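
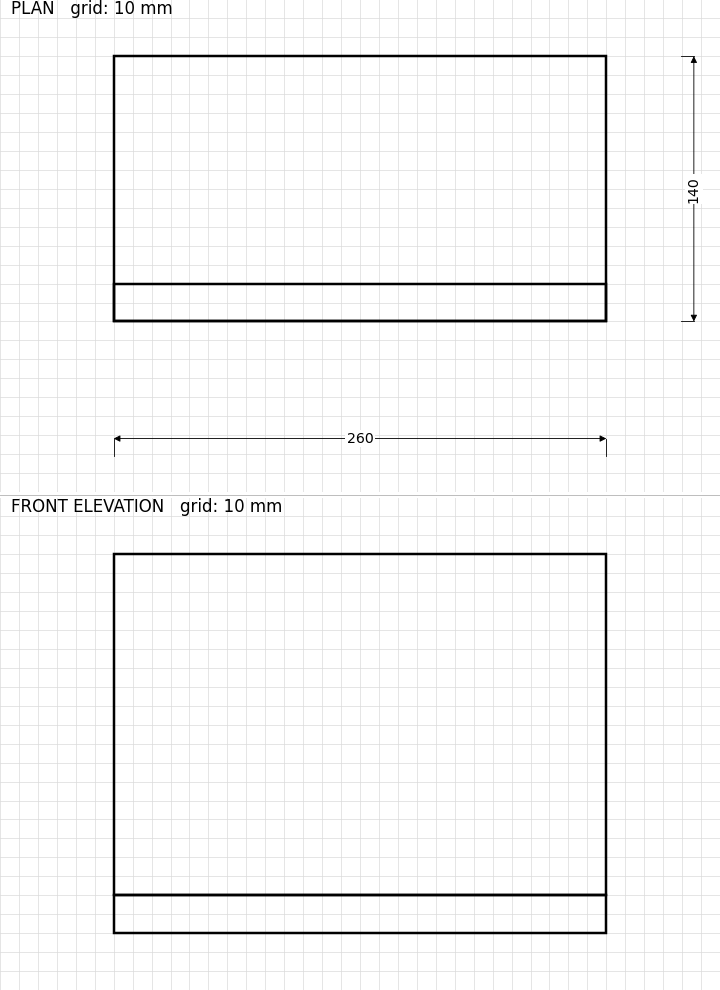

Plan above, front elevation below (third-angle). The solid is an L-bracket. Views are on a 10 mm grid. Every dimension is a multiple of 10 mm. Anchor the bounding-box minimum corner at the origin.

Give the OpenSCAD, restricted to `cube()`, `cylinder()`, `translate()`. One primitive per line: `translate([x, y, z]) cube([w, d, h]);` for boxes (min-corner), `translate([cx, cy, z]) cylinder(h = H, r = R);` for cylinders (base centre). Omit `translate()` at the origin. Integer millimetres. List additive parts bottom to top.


cube([260, 140, 20]);
translate([0, 0, 20]) cube([260, 20, 180]);


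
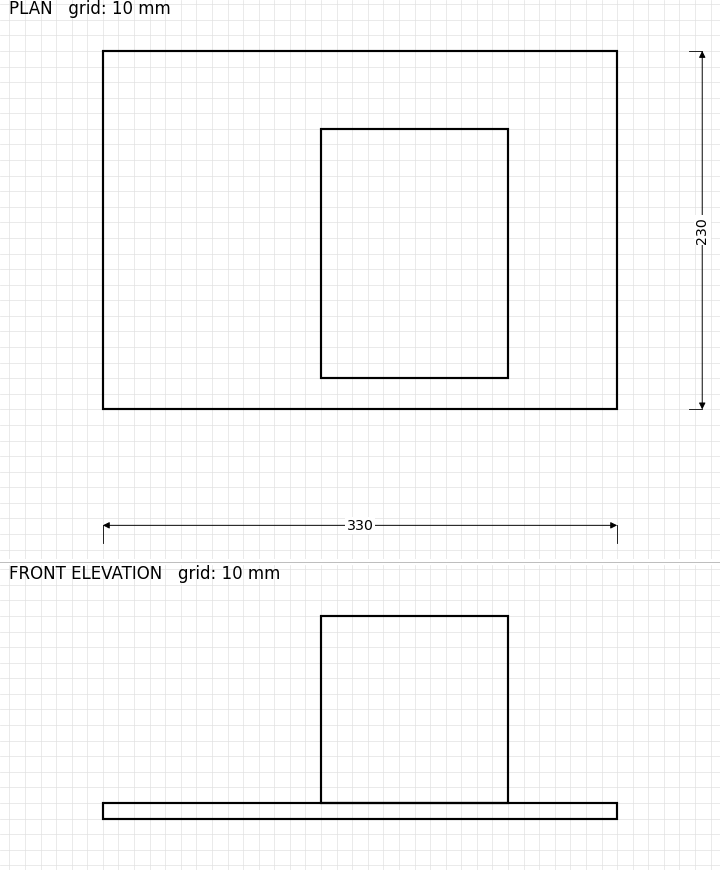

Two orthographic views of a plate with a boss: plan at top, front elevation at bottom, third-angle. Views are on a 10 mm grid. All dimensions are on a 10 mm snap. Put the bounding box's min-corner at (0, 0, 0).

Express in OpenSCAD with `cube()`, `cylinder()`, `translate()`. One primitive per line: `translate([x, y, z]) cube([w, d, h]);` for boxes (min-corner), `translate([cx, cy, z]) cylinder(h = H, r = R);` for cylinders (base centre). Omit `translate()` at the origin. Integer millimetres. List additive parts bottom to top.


cube([330, 230, 10]);
translate([140, 20, 10]) cube([120, 160, 120]);


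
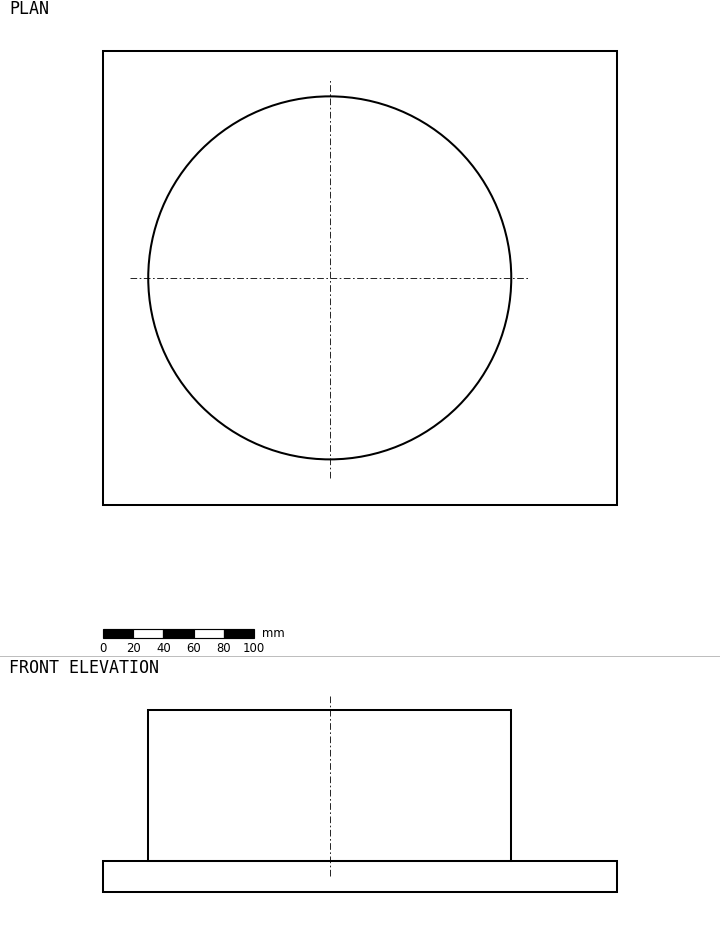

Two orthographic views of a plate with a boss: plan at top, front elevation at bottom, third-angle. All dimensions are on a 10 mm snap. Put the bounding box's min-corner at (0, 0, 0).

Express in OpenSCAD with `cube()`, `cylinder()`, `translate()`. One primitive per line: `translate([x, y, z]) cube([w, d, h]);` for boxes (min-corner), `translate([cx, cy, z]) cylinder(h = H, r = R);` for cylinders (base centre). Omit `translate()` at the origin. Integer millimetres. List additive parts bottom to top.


cube([340, 300, 20]);
translate([150, 150, 20]) cylinder(h = 100, r = 120);


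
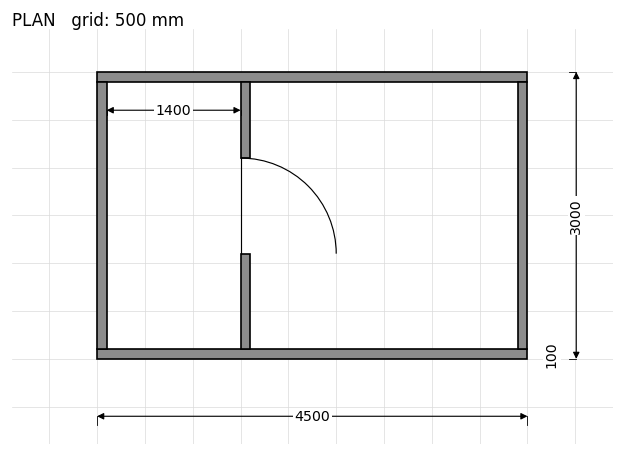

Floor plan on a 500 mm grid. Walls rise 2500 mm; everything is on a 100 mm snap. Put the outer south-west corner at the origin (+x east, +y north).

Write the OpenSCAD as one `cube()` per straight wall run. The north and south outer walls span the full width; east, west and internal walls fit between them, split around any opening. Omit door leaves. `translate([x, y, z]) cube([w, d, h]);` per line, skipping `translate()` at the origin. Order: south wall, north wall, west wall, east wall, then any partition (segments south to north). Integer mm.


cube([4500, 100, 2500]);
translate([0, 2900, 0]) cube([4500, 100, 2500]);
translate([0, 100, 0]) cube([100, 2800, 2500]);
translate([4400, 100, 0]) cube([100, 2800, 2500]);
translate([1500, 100, 0]) cube([100, 1000, 2500]);
translate([1500, 2100, 0]) cube([100, 800, 2500]);


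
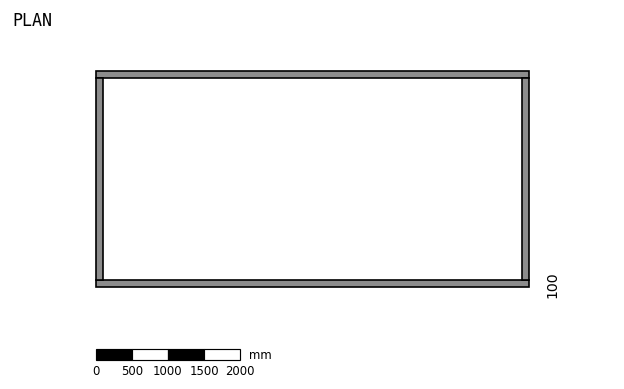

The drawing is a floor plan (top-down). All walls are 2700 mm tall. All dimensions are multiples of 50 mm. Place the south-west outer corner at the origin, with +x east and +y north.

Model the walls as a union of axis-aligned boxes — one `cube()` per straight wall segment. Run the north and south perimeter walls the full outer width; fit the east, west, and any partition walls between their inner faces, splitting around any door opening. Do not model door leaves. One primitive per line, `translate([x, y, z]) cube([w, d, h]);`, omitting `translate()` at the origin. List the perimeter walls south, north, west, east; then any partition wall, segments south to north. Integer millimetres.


cube([6000, 100, 2700]);
translate([0, 2900, 0]) cube([6000, 100, 2700]);
translate([0, 100, 0]) cube([100, 2800, 2700]);
translate([5900, 100, 0]) cube([100, 2800, 2700]);


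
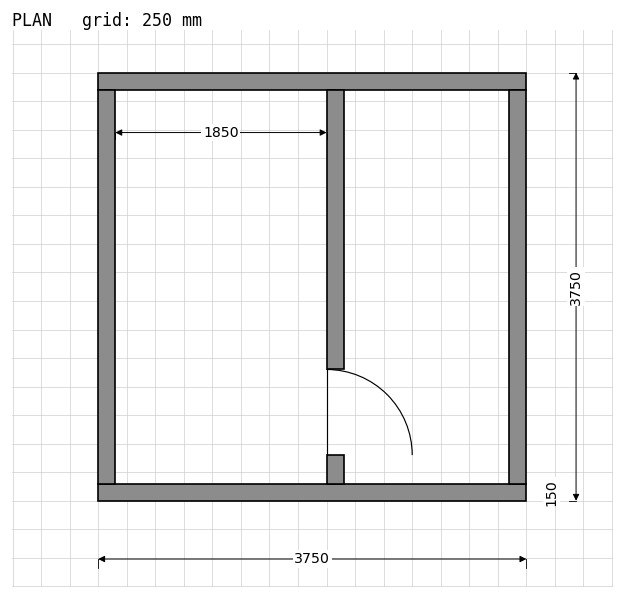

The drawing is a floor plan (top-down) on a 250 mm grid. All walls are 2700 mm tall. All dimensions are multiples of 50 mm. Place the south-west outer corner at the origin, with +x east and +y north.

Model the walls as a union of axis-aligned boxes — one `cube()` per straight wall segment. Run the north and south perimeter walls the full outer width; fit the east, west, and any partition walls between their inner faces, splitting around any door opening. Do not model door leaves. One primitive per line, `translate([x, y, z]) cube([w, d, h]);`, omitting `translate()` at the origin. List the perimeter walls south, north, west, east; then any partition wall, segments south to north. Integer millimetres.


cube([3750, 150, 2700]);
translate([0, 3600, 0]) cube([3750, 150, 2700]);
translate([0, 150, 0]) cube([150, 3450, 2700]);
translate([3600, 150, 0]) cube([150, 3450, 2700]);
translate([2000, 150, 0]) cube([150, 250, 2700]);
translate([2000, 1150, 0]) cube([150, 2450, 2700]);


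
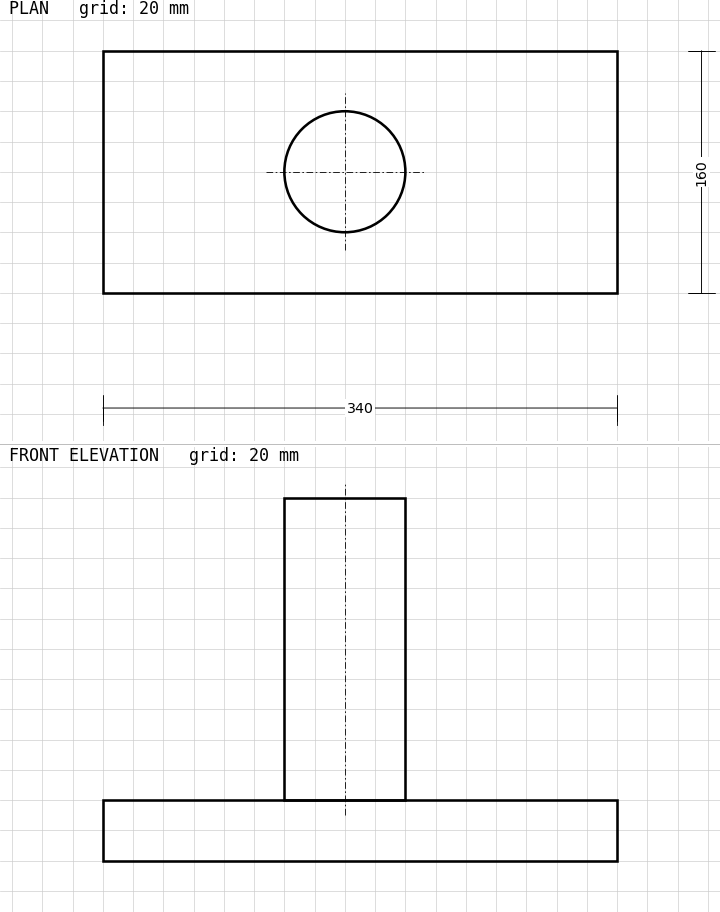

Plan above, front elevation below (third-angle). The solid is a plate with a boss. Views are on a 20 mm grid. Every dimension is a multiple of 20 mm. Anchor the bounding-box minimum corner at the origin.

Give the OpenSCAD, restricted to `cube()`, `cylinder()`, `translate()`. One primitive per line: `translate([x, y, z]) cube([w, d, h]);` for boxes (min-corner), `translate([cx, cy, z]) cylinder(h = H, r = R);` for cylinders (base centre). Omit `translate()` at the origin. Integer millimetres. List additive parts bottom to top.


cube([340, 160, 40]);
translate([160, 80, 40]) cylinder(h = 200, r = 40);


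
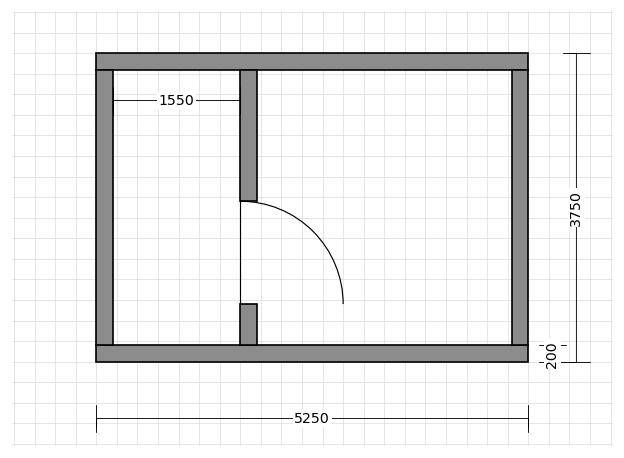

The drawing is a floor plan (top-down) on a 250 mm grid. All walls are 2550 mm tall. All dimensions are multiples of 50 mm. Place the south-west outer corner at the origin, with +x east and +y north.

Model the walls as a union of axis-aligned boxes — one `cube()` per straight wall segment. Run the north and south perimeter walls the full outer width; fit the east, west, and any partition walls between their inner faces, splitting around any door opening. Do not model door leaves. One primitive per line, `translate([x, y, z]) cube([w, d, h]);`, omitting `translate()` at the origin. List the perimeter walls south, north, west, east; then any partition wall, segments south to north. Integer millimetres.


cube([5250, 200, 2550]);
translate([0, 3550, 0]) cube([5250, 200, 2550]);
translate([0, 200, 0]) cube([200, 3350, 2550]);
translate([5050, 200, 0]) cube([200, 3350, 2550]);
translate([1750, 200, 0]) cube([200, 500, 2550]);
translate([1750, 1950, 0]) cube([200, 1600, 2550]);


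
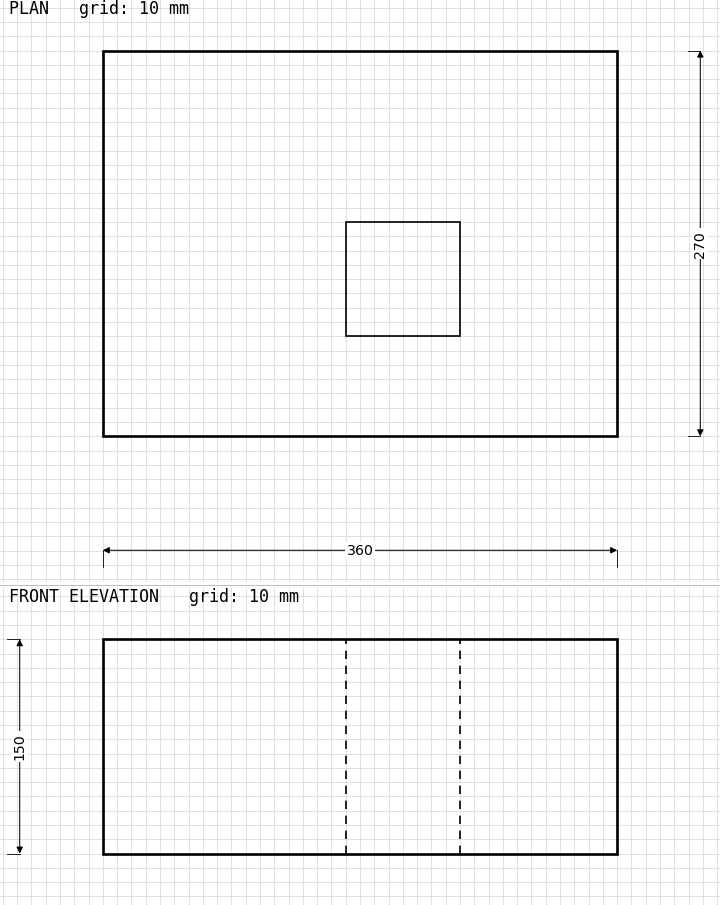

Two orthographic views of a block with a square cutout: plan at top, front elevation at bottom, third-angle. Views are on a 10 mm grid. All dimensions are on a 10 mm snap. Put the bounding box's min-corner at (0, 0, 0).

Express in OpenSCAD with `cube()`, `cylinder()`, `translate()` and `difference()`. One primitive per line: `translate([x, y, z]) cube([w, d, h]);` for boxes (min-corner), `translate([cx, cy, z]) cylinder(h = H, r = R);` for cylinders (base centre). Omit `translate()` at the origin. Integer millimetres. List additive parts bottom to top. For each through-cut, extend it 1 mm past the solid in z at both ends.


difference() {
  cube([360, 270, 150]);
  translate([170, 70, -1]) cube([80, 80, 152]);
}


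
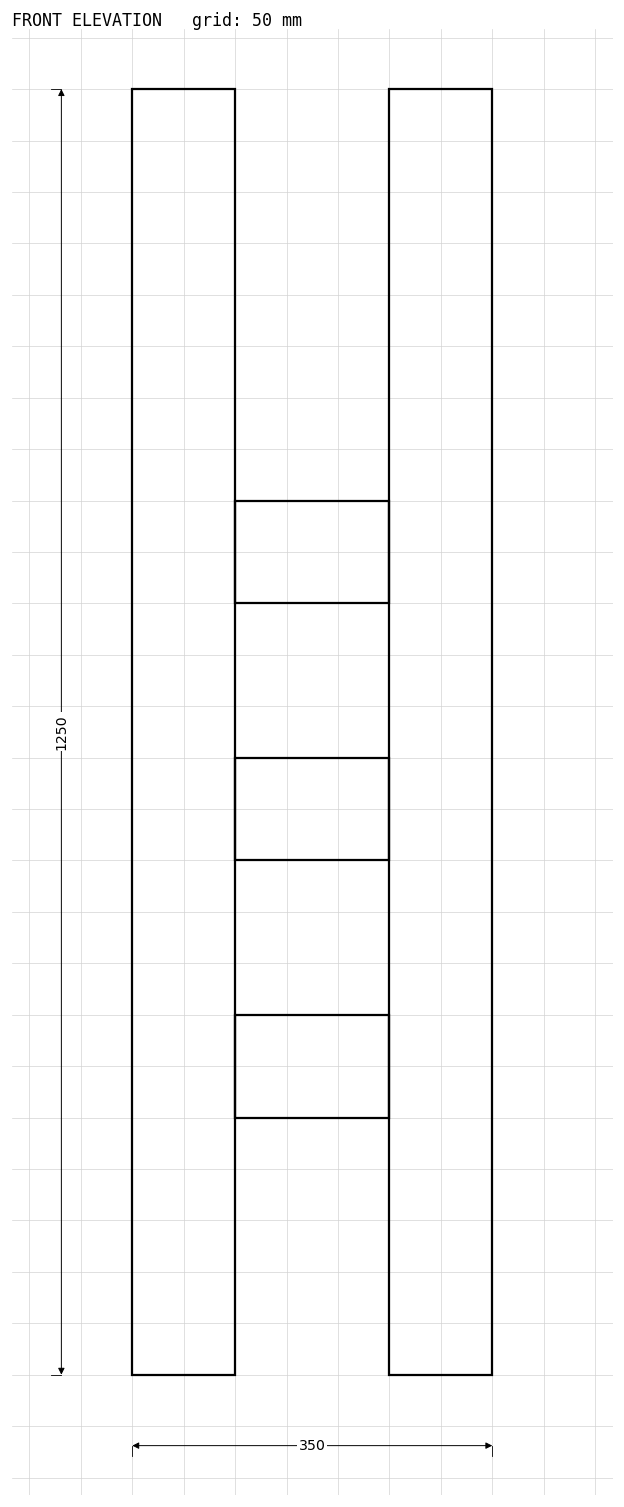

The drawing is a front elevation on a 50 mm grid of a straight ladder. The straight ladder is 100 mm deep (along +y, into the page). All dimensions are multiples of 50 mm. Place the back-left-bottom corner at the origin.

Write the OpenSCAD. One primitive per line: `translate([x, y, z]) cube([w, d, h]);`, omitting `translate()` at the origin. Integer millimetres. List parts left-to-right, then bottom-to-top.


cube([100, 100, 1250]);
translate([100, 0, 250]) cube([150, 100, 100]);
translate([100, 0, 500]) cube([150, 100, 100]);
translate([100, 0, 750]) cube([150, 100, 100]);
translate([250, 0, 0]) cube([100, 100, 1250]);


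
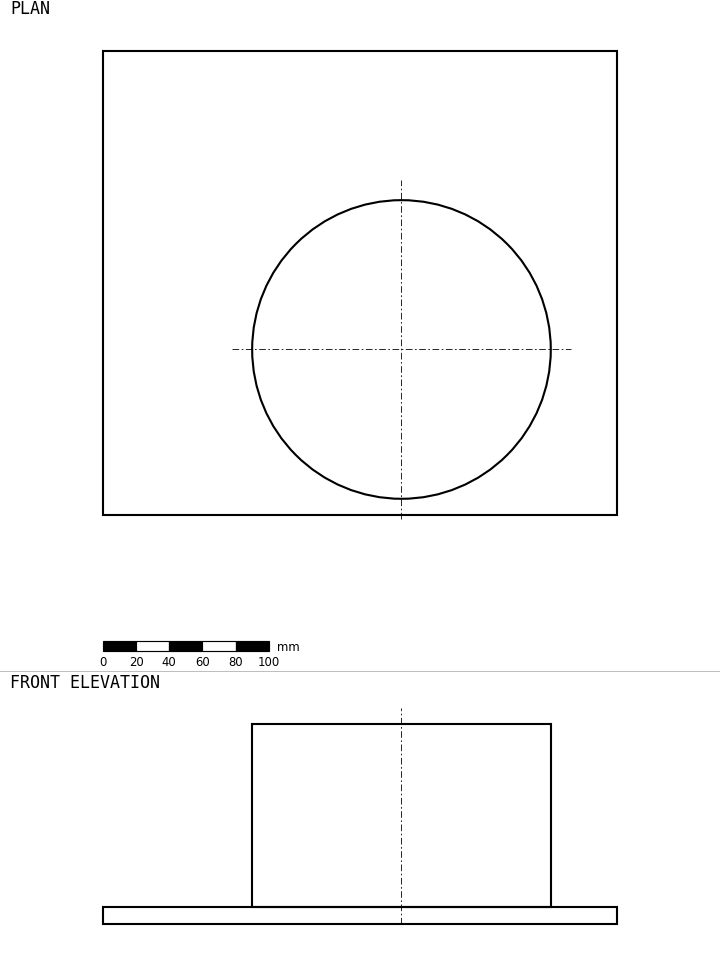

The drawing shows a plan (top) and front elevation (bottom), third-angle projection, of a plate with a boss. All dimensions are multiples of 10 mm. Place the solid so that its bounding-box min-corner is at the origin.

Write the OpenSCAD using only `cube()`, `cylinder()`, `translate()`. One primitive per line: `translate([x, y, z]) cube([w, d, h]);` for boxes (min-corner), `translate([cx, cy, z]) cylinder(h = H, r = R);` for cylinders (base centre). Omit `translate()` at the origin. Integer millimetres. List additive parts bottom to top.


cube([310, 280, 10]);
translate([180, 100, 10]) cylinder(h = 110, r = 90);


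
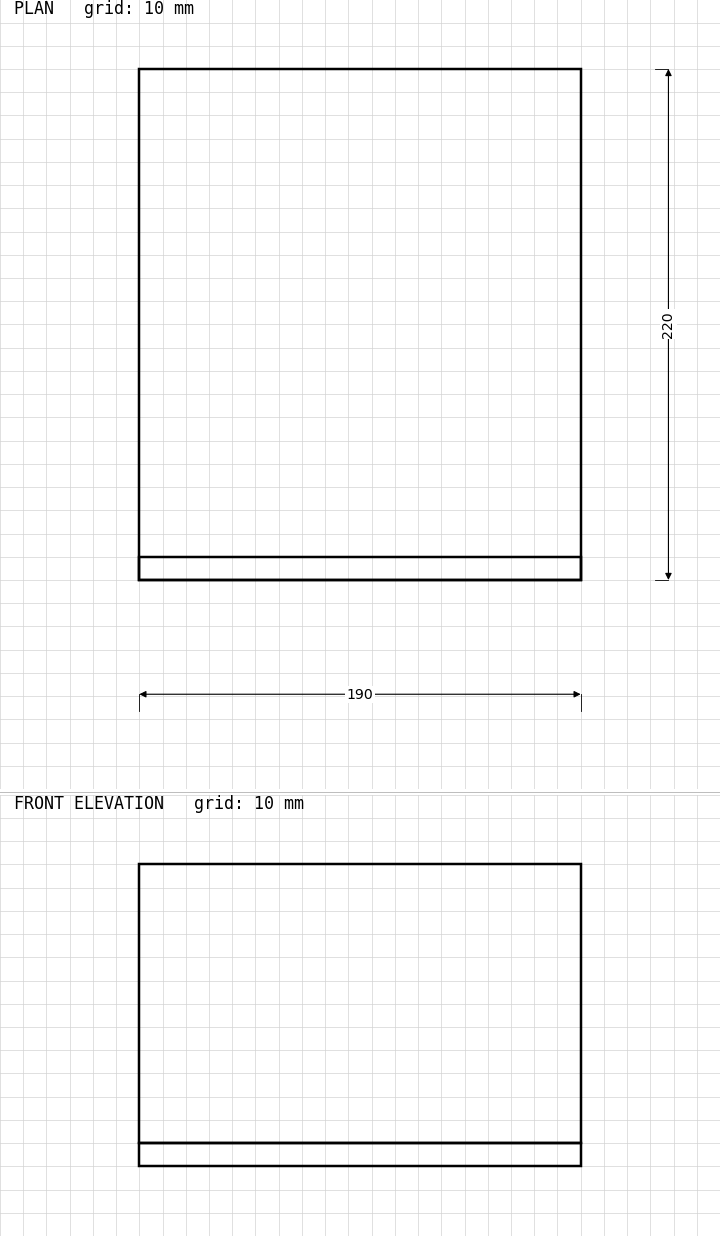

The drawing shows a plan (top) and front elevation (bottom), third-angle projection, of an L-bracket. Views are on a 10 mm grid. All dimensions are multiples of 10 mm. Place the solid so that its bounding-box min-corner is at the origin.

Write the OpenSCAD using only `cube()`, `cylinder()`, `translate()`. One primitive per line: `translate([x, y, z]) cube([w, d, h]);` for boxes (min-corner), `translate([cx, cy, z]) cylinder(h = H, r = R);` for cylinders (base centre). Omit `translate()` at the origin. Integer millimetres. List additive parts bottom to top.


cube([190, 220, 10]);
translate([0, 0, 10]) cube([190, 10, 120]);


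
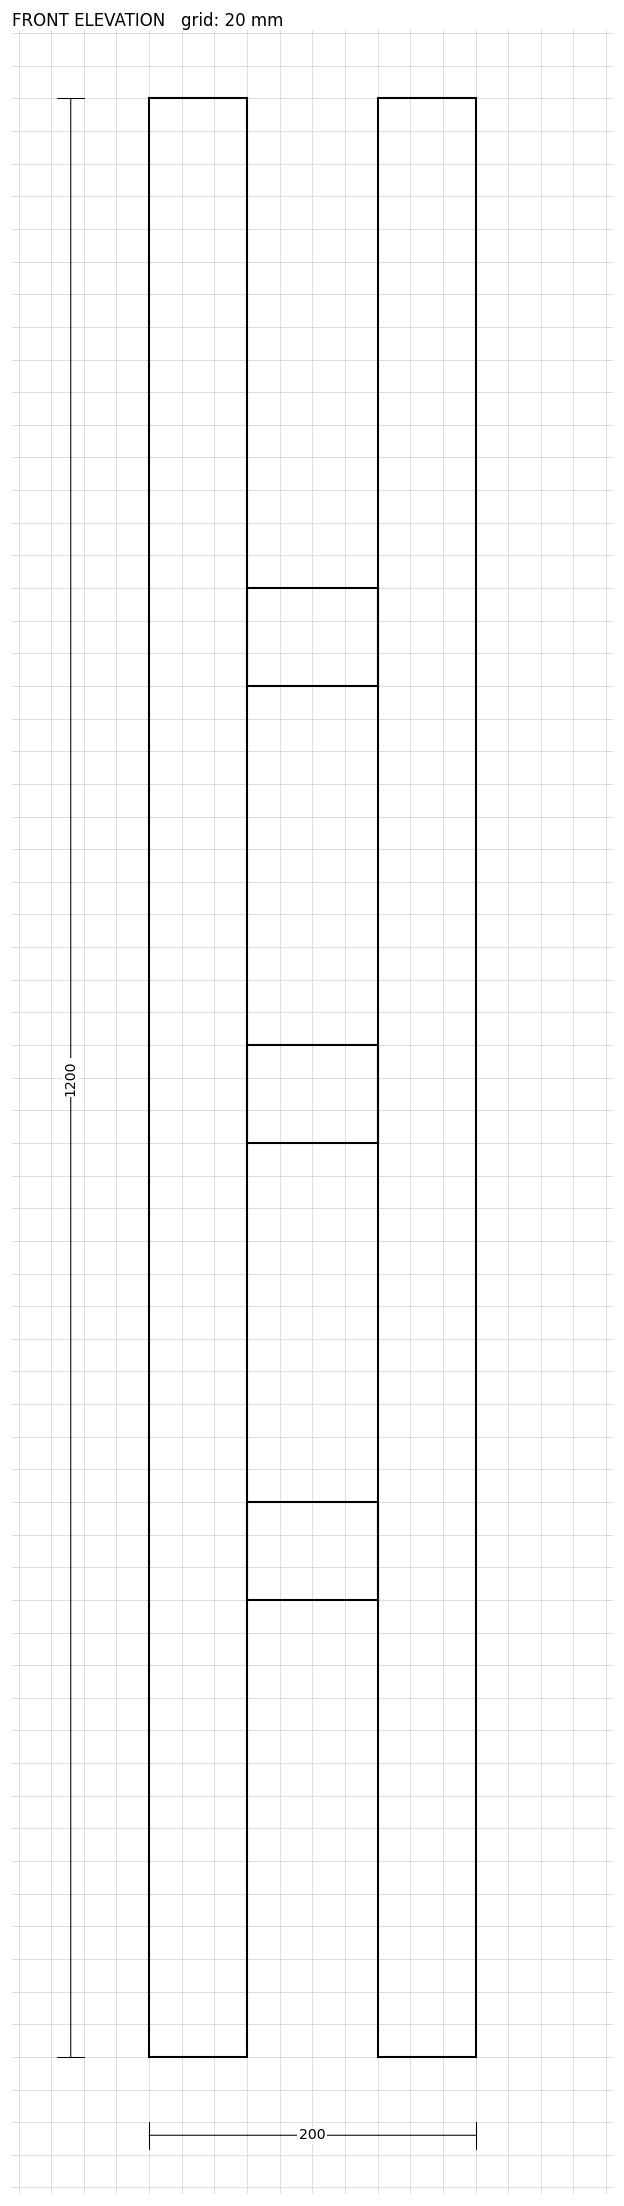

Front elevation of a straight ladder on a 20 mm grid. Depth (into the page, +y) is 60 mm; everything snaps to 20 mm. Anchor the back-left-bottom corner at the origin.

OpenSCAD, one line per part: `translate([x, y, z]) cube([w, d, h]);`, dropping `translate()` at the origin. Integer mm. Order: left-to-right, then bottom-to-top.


cube([60, 60, 1200]);
translate([60, 0, 280]) cube([80, 60, 60]);
translate([60, 0, 560]) cube([80, 60, 60]);
translate([60, 0, 840]) cube([80, 60, 60]);
translate([140, 0, 0]) cube([60, 60, 1200]);


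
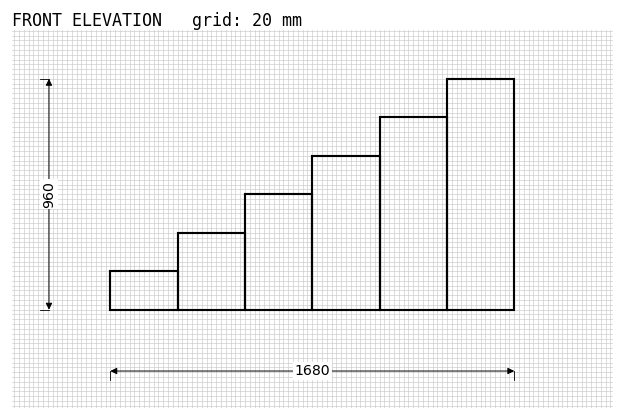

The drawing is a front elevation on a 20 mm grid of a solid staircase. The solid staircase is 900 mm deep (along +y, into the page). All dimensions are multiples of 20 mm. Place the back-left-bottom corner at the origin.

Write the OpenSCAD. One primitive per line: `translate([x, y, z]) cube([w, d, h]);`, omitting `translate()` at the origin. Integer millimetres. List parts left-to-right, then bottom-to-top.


cube([280, 900, 160]);
translate([280, 0, 0]) cube([280, 900, 320]);
translate([560, 0, 0]) cube([280, 900, 480]);
translate([840, 0, 0]) cube([280, 900, 640]);
translate([1120, 0, 0]) cube([280, 900, 800]);
translate([1400, 0, 0]) cube([280, 900, 960]);


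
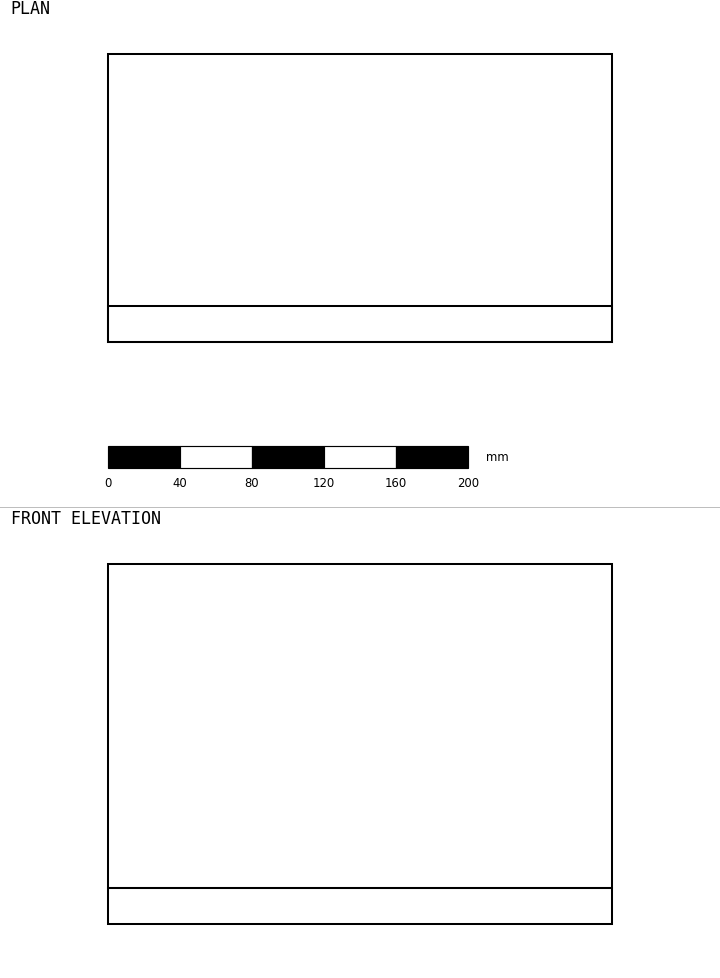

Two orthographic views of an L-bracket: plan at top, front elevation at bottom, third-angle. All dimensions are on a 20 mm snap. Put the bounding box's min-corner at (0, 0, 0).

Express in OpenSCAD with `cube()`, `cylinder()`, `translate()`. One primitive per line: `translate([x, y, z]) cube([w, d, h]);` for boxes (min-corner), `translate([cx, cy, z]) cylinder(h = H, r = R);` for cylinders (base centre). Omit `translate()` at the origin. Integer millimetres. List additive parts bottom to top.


cube([280, 160, 20]);
translate([0, 0, 20]) cube([280, 20, 180]);


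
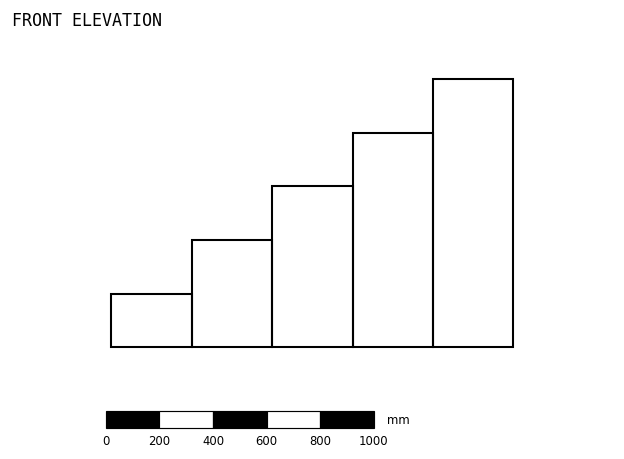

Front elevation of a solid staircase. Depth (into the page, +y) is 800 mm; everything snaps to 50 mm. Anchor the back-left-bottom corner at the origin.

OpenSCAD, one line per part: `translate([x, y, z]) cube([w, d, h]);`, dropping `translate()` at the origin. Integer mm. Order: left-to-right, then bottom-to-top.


cube([300, 800, 200]);
translate([300, 0, 0]) cube([300, 800, 400]);
translate([600, 0, 0]) cube([300, 800, 600]);
translate([900, 0, 0]) cube([300, 800, 800]);
translate([1200, 0, 0]) cube([300, 800, 1000]);


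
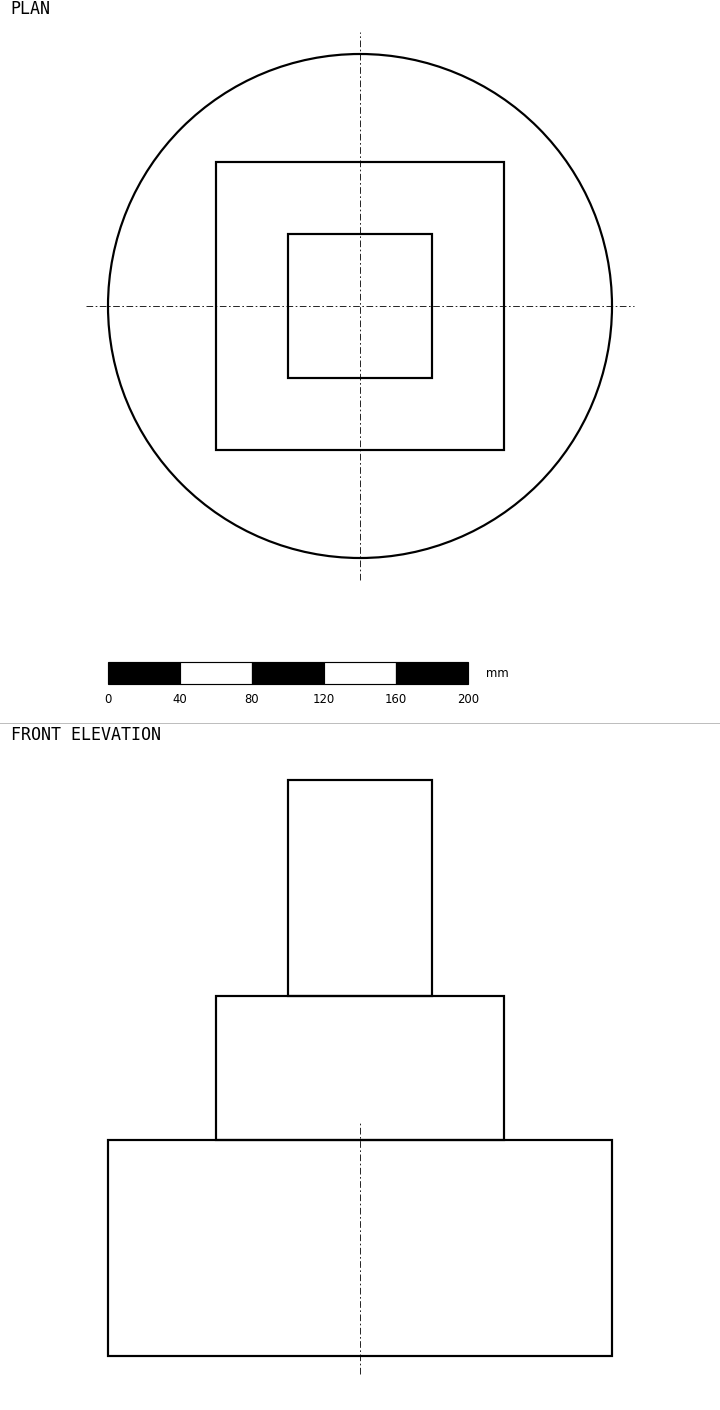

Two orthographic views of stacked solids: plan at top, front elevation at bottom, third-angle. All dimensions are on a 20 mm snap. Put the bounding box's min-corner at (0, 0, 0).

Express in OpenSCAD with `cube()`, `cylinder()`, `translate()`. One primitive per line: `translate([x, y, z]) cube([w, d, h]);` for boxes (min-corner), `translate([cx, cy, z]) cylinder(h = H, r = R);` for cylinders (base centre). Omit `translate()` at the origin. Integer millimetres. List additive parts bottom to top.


translate([140, 140, 0]) cylinder(h = 120, r = 140);
translate([60, 60, 120]) cube([160, 160, 80]);
translate([100, 100, 200]) cube([80, 80, 120]);


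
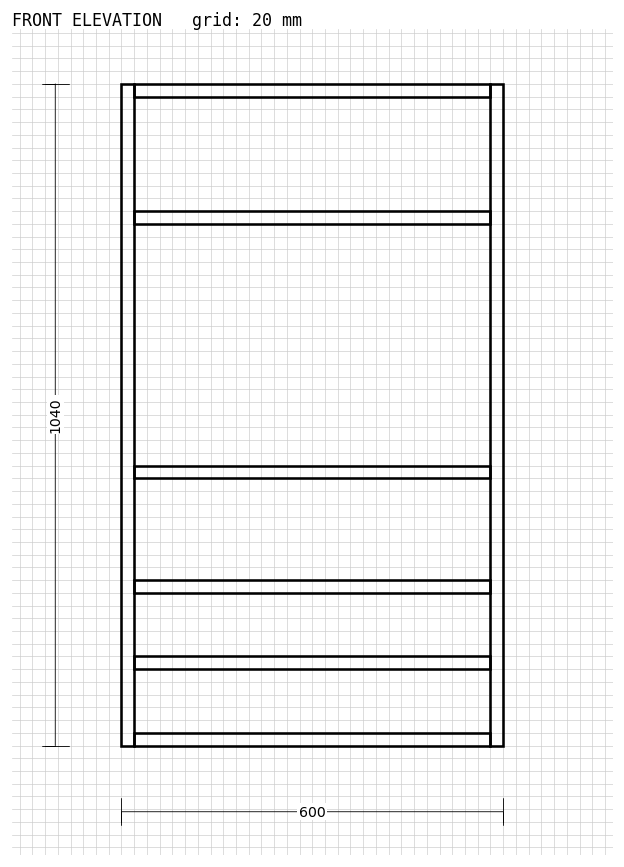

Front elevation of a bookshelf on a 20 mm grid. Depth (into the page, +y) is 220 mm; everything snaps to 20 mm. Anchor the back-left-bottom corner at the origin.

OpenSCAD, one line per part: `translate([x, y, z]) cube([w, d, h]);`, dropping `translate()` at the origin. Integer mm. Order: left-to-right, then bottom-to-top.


cube([20, 220, 1040]);
translate([20, 0, 0]) cube([560, 220, 20]);
translate([20, 0, 120]) cube([560, 220, 20]);
translate([20, 0, 240]) cube([560, 220, 20]);
translate([20, 0, 420]) cube([560, 220, 20]);
translate([20, 0, 820]) cube([560, 220, 20]);
translate([20, 0, 1020]) cube([560, 220, 20]);
translate([580, 0, 0]) cube([20, 220, 1040]);


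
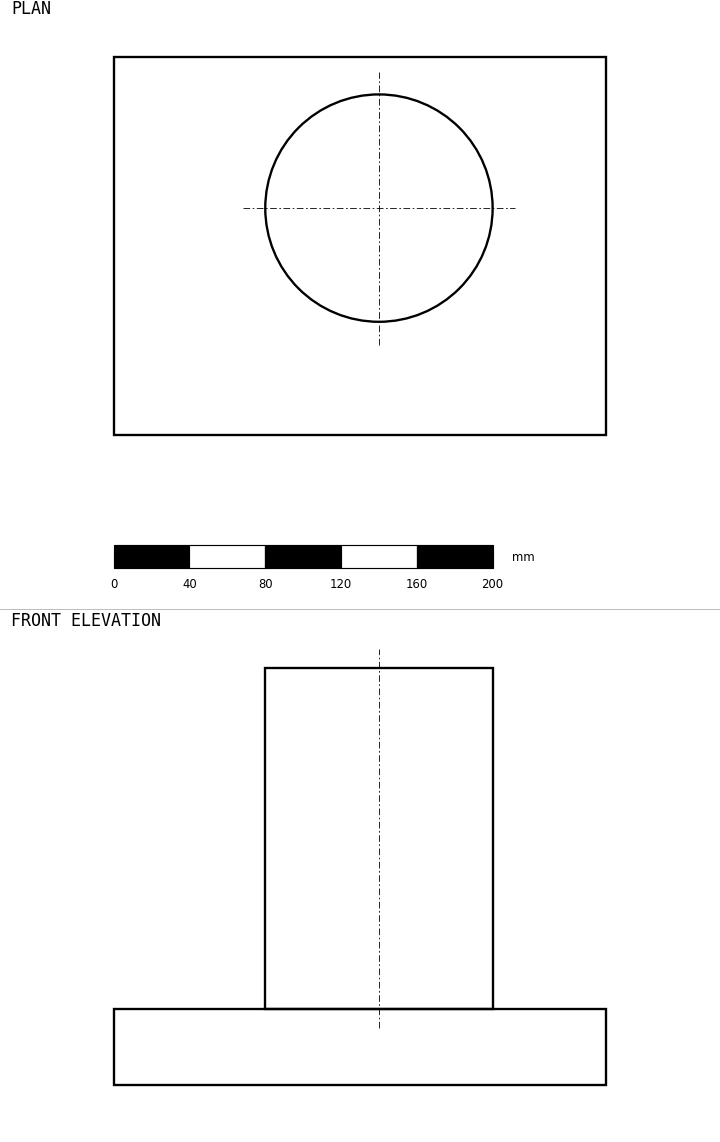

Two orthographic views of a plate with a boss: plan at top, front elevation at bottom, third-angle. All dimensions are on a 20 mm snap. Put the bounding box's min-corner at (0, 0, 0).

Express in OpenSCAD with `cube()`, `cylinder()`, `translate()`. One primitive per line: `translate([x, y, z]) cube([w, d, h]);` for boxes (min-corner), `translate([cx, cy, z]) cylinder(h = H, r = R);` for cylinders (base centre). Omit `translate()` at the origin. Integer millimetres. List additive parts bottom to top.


cube([260, 200, 40]);
translate([140, 120, 40]) cylinder(h = 180, r = 60);


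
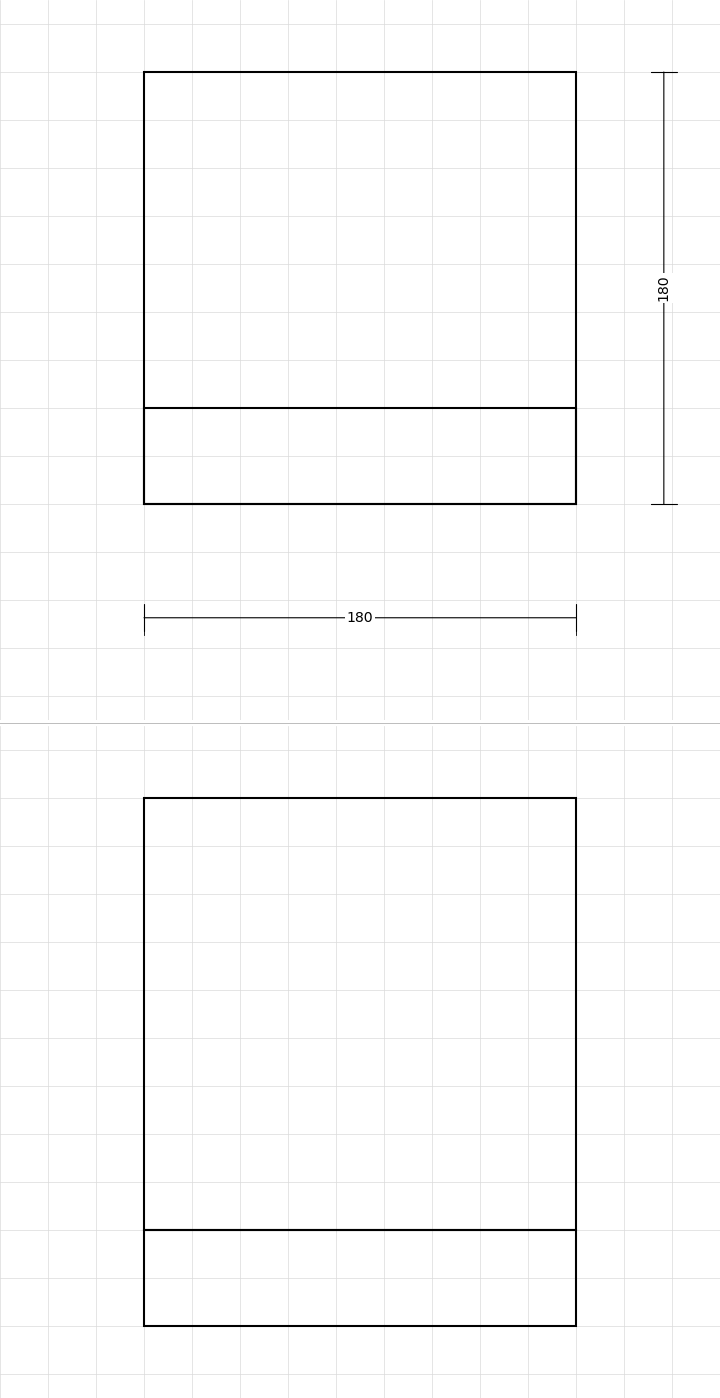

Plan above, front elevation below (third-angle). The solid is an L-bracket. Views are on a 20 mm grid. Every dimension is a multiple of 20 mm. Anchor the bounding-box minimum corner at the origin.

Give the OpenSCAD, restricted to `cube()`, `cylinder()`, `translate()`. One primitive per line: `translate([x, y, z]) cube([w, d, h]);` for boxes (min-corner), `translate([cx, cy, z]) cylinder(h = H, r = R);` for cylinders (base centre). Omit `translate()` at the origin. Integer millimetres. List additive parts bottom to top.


cube([180, 180, 40]);
translate([0, 0, 40]) cube([180, 40, 180]);


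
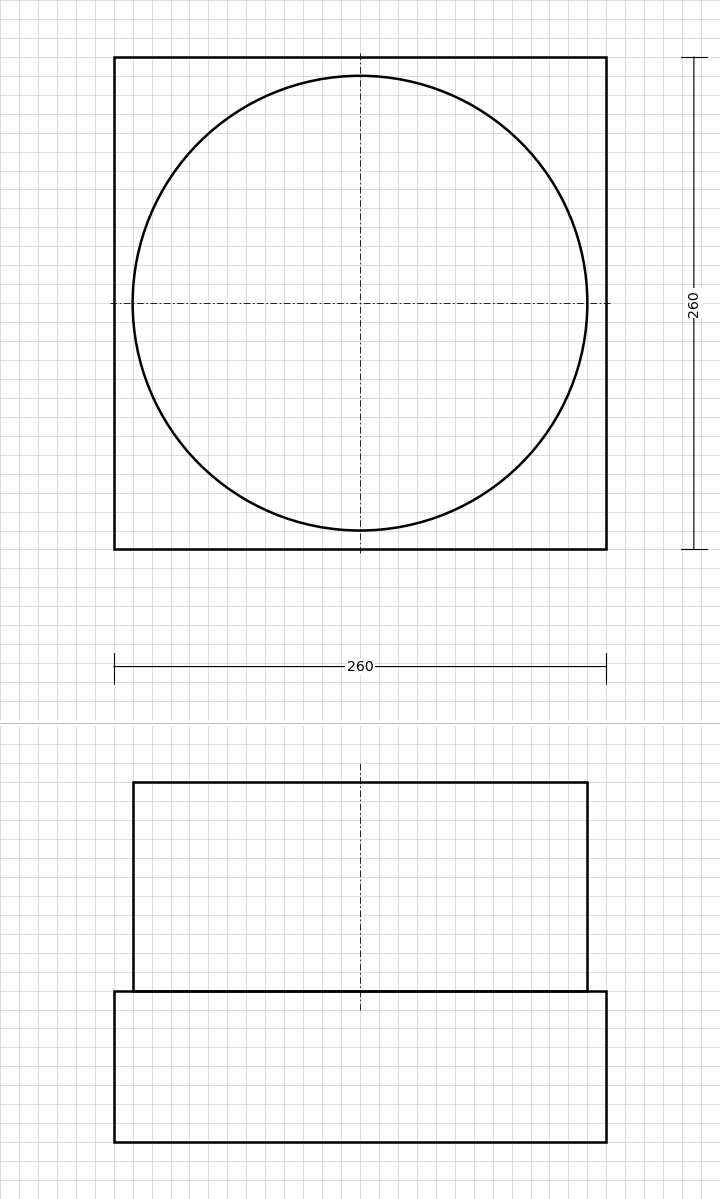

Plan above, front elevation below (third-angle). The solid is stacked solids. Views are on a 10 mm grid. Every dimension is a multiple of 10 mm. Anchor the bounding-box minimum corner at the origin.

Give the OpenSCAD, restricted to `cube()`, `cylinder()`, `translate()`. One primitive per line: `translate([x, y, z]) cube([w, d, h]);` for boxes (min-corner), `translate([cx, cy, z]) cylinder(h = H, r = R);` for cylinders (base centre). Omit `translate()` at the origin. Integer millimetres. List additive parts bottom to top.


cube([260, 260, 80]);
translate([130, 130, 80]) cylinder(h = 110, r = 120);


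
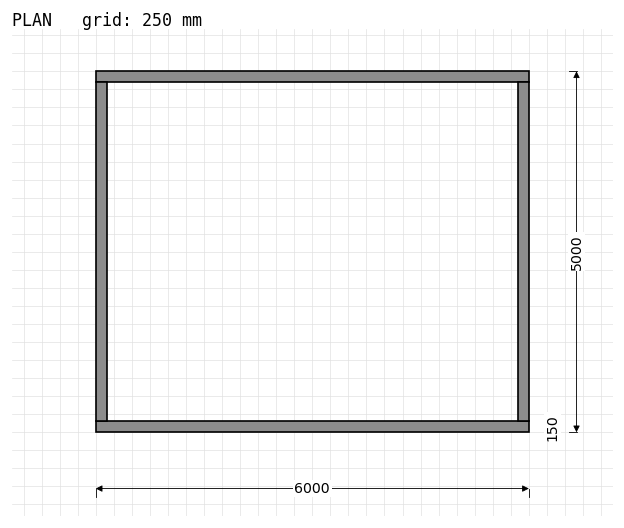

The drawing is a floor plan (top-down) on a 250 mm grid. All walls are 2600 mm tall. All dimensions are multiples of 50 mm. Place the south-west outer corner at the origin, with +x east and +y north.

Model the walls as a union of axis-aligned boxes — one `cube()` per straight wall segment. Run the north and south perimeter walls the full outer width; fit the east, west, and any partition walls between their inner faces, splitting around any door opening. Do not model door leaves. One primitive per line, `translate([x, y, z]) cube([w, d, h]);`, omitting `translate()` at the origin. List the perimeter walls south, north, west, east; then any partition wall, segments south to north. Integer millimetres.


cube([6000, 150, 2600]);
translate([0, 4850, 0]) cube([6000, 150, 2600]);
translate([0, 150, 0]) cube([150, 4700, 2600]);
translate([5850, 150, 0]) cube([150, 4700, 2600]);


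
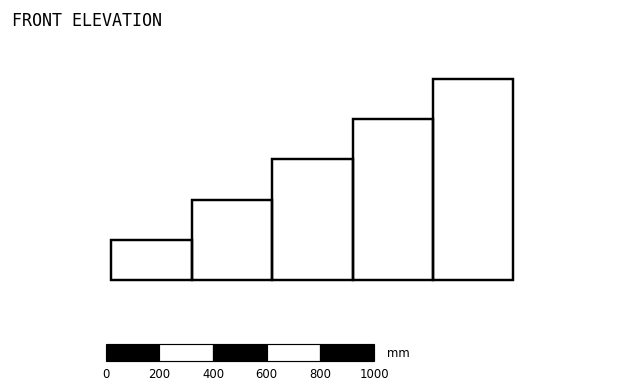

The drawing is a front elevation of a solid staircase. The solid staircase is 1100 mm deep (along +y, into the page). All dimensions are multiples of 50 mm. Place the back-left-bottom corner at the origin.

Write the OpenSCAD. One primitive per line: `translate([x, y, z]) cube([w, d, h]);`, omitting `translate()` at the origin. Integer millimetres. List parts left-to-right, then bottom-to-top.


cube([300, 1100, 150]);
translate([300, 0, 0]) cube([300, 1100, 300]);
translate([600, 0, 0]) cube([300, 1100, 450]);
translate([900, 0, 0]) cube([300, 1100, 600]);
translate([1200, 0, 0]) cube([300, 1100, 750]);


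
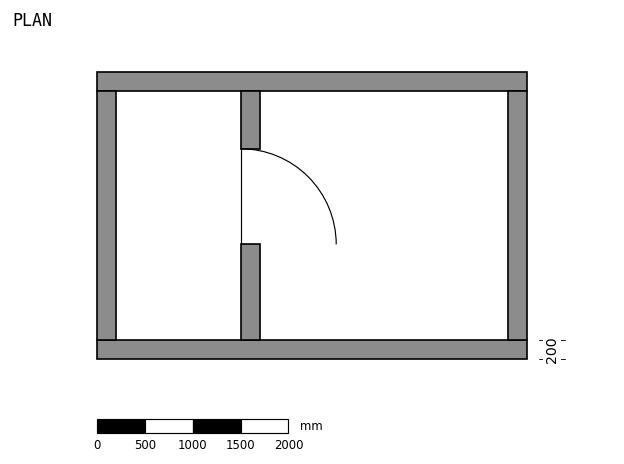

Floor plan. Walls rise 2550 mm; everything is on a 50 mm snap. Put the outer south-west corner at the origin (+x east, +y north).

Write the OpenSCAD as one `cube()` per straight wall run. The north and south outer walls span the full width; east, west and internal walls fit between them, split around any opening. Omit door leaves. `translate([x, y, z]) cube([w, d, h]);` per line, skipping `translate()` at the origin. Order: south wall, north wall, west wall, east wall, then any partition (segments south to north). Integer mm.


cube([4500, 200, 2550]);
translate([0, 2800, 0]) cube([4500, 200, 2550]);
translate([0, 200, 0]) cube([200, 2600, 2550]);
translate([4300, 200, 0]) cube([200, 2600, 2550]);
translate([1500, 200, 0]) cube([200, 1000, 2550]);
translate([1500, 2200, 0]) cube([200, 600, 2550]);


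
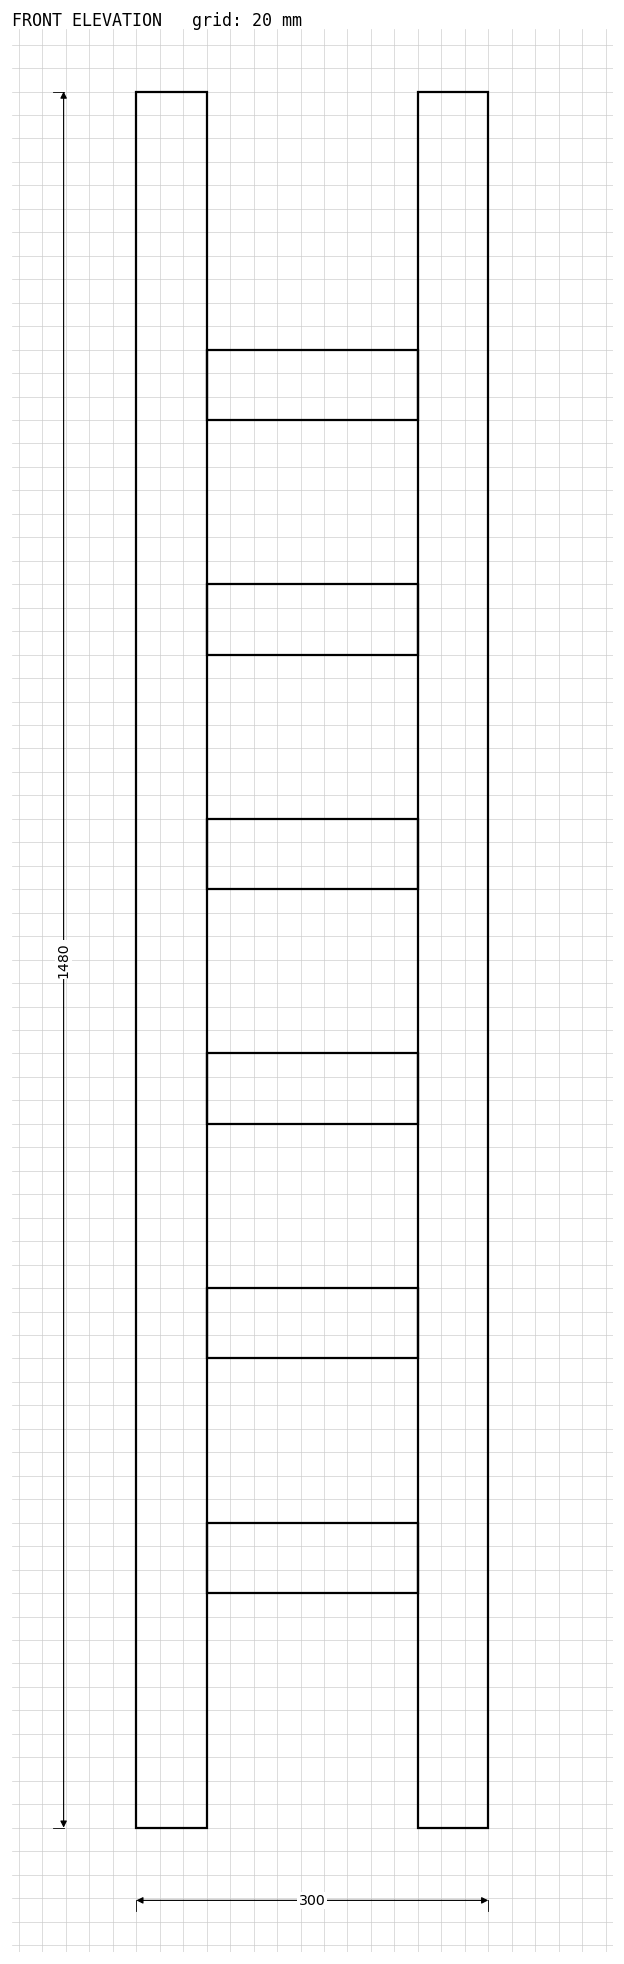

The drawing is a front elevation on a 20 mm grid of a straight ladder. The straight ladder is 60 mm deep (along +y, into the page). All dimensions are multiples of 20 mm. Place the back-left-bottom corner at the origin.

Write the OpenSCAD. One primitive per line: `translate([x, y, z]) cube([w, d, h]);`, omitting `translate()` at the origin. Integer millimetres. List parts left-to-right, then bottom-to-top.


cube([60, 60, 1480]);
translate([60, 0, 200]) cube([180, 60, 60]);
translate([60, 0, 400]) cube([180, 60, 60]);
translate([60, 0, 600]) cube([180, 60, 60]);
translate([60, 0, 800]) cube([180, 60, 60]);
translate([60, 0, 1000]) cube([180, 60, 60]);
translate([60, 0, 1200]) cube([180, 60, 60]);
translate([240, 0, 0]) cube([60, 60, 1480]);


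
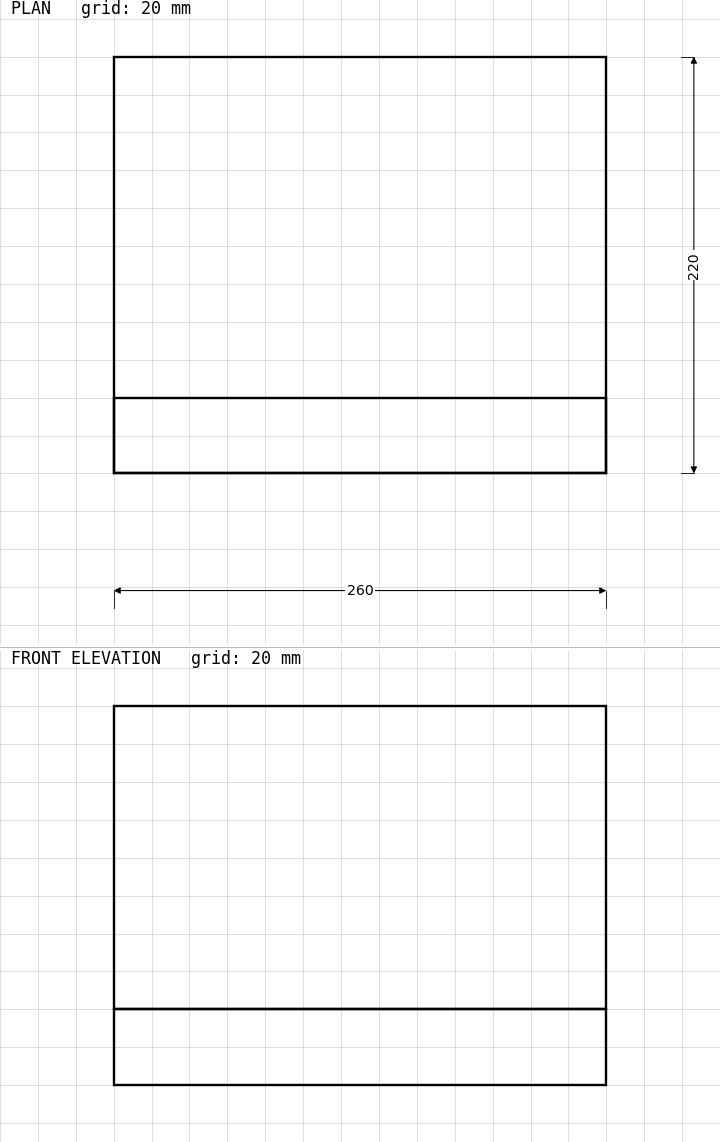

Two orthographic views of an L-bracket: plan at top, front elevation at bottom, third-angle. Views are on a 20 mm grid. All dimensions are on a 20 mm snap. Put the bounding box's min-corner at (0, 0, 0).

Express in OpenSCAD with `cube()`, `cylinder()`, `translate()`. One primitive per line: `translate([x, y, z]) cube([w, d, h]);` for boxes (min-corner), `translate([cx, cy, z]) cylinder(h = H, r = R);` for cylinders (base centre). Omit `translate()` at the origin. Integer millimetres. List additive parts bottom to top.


cube([260, 220, 40]);
translate([0, 0, 40]) cube([260, 40, 160]);


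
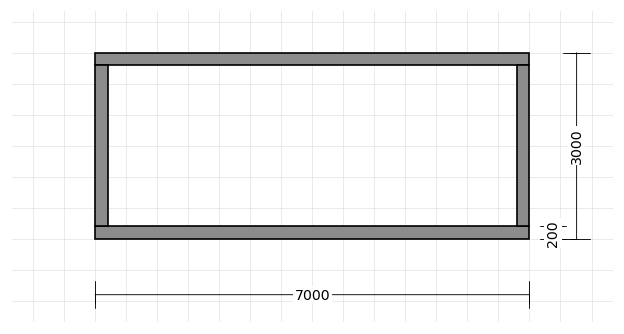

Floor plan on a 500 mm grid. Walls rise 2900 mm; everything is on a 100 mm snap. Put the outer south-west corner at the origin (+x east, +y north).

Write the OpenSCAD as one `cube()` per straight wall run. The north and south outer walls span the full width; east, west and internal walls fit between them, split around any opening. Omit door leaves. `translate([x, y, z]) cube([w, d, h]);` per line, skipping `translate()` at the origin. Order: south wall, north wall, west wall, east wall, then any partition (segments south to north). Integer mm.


cube([7000, 200, 2900]);
translate([0, 2800, 0]) cube([7000, 200, 2900]);
translate([0, 200, 0]) cube([200, 2600, 2900]);
translate([6800, 200, 0]) cube([200, 2600, 2900]);


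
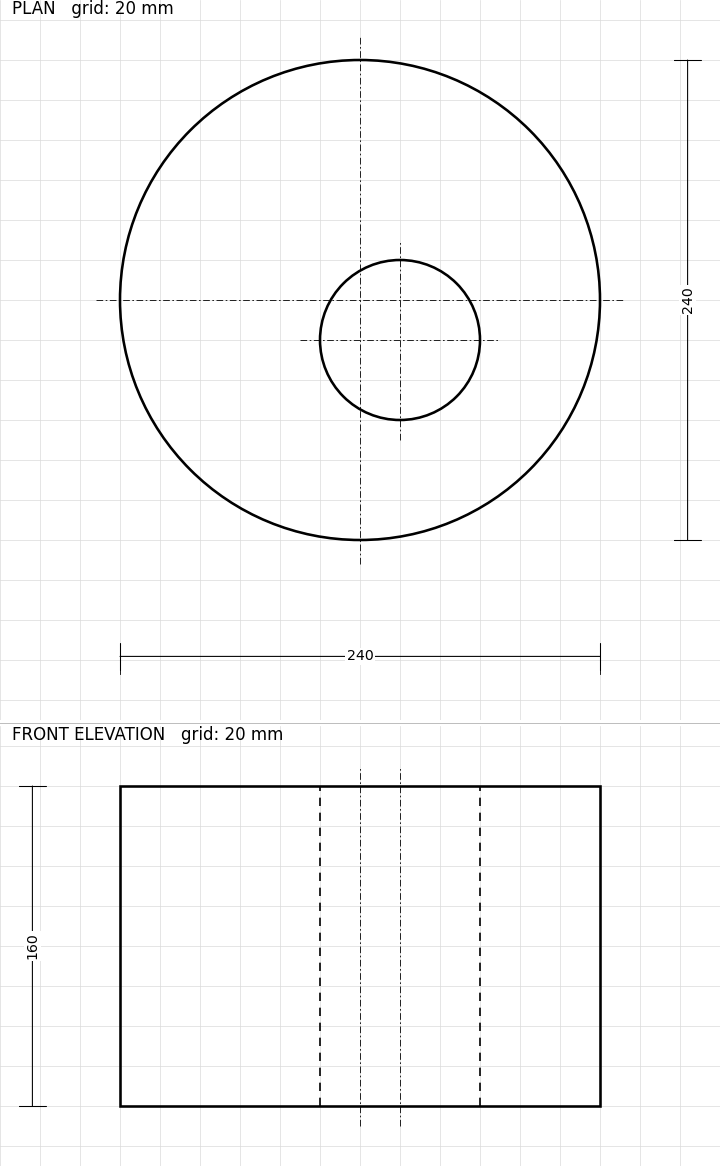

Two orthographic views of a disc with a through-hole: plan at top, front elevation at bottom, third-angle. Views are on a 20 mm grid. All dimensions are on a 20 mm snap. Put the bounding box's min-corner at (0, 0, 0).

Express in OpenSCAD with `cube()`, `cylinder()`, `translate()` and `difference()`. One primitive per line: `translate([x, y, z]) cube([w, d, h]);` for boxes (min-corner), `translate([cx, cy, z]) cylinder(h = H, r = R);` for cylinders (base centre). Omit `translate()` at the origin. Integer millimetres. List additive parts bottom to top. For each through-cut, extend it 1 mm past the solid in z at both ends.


difference() {
  translate([120, 120, 0]) cylinder(h = 160, r = 120);
  translate([140, 100, -1]) cylinder(h = 162, r = 40);
}


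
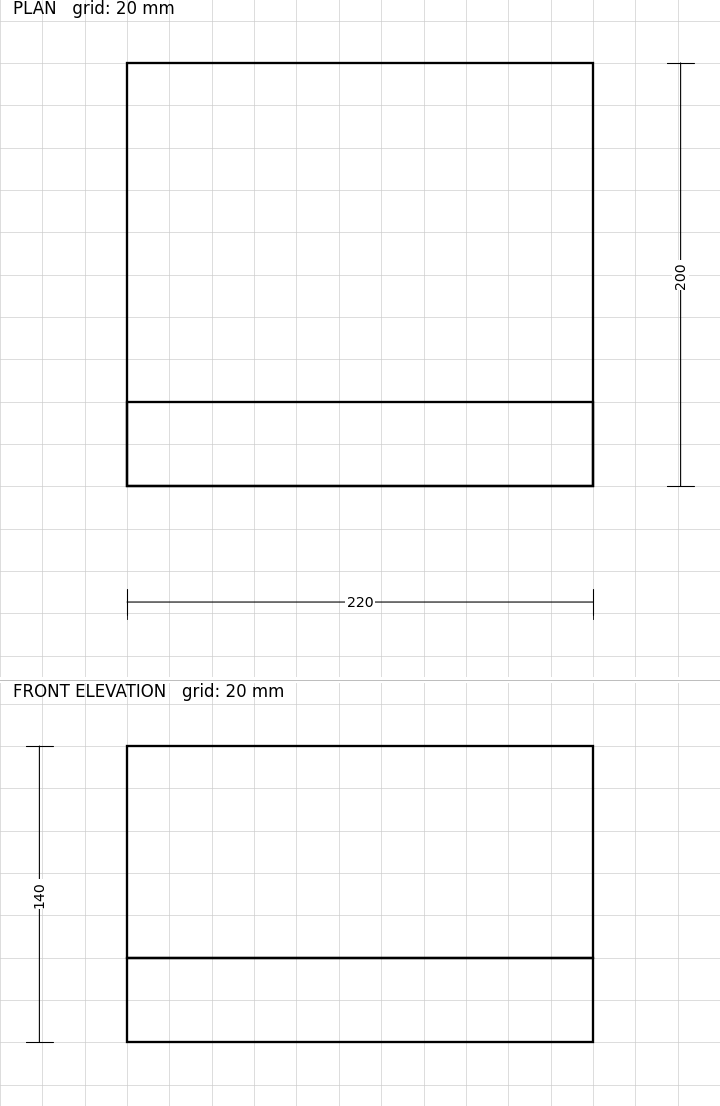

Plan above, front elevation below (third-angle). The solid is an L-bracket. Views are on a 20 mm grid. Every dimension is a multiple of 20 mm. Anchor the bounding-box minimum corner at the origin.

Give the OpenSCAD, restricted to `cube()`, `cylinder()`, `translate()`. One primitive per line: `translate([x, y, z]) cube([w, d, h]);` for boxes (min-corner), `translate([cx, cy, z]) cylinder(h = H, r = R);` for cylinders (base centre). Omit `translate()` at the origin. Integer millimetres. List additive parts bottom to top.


cube([220, 200, 40]);
translate([0, 0, 40]) cube([220, 40, 100]);


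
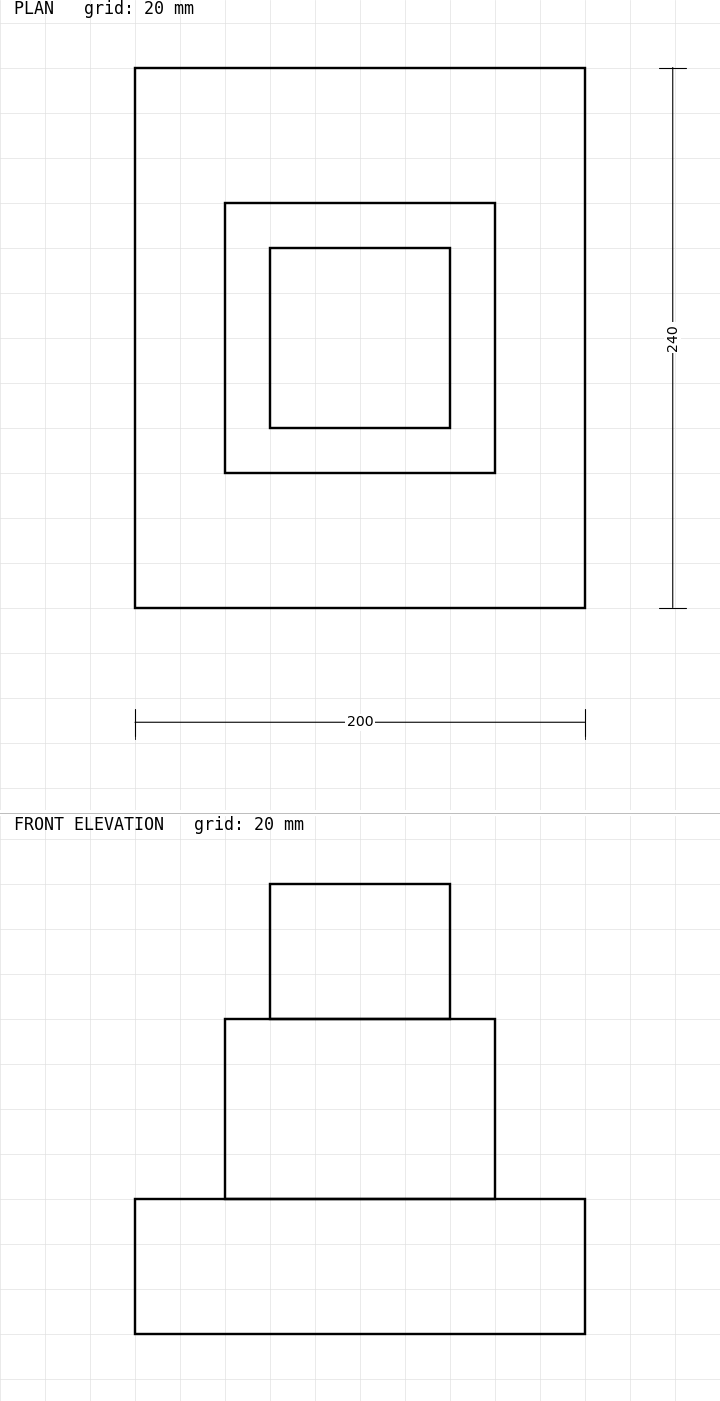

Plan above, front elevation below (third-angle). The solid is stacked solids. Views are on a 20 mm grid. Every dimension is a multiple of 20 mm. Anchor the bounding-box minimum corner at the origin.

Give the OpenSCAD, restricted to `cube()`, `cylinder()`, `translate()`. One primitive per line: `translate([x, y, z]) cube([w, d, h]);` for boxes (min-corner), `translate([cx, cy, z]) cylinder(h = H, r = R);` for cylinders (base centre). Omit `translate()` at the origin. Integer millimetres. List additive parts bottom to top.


cube([200, 240, 60]);
translate([40, 60, 60]) cube([120, 120, 80]);
translate([60, 80, 140]) cube([80, 80, 60]);


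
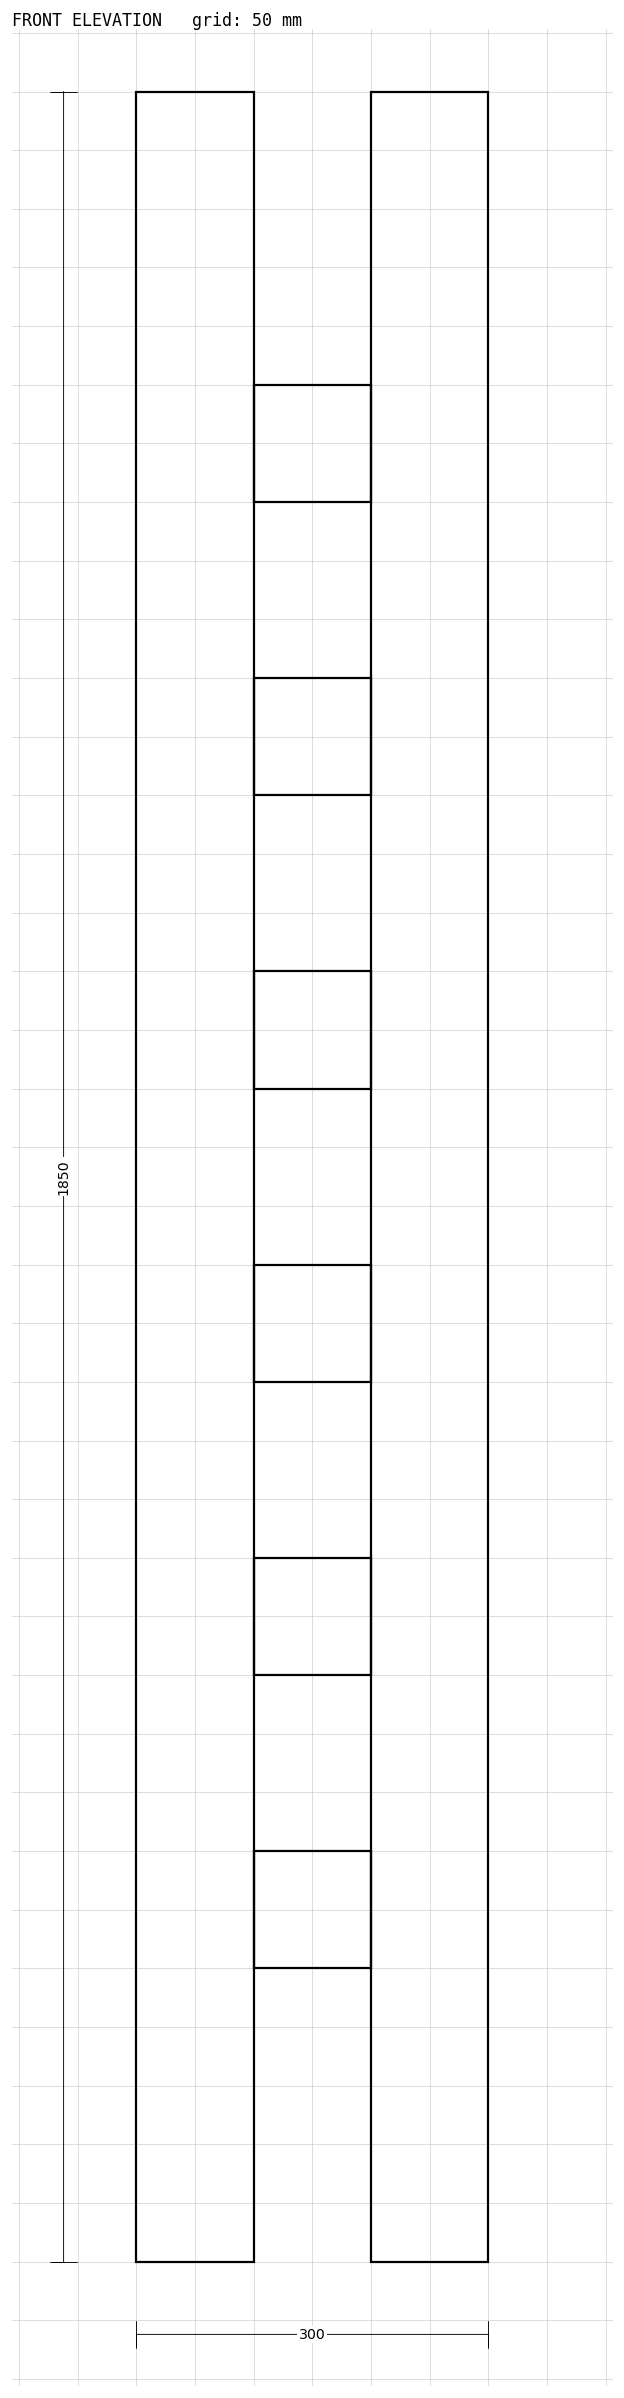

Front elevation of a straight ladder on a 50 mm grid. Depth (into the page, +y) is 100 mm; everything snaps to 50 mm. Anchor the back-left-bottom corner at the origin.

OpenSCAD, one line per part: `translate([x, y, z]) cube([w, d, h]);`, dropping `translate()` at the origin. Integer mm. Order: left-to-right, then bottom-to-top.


cube([100, 100, 1850]);
translate([100, 0, 250]) cube([100, 100, 100]);
translate([100, 0, 500]) cube([100, 100, 100]);
translate([100, 0, 750]) cube([100, 100, 100]);
translate([100, 0, 1000]) cube([100, 100, 100]);
translate([100, 0, 1250]) cube([100, 100, 100]);
translate([100, 0, 1500]) cube([100, 100, 100]);
translate([200, 0, 0]) cube([100, 100, 1850]);


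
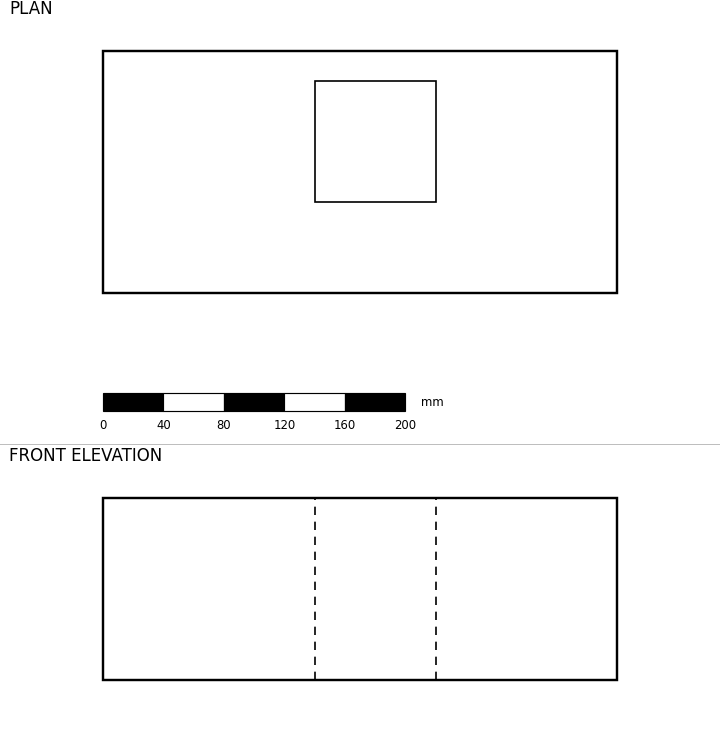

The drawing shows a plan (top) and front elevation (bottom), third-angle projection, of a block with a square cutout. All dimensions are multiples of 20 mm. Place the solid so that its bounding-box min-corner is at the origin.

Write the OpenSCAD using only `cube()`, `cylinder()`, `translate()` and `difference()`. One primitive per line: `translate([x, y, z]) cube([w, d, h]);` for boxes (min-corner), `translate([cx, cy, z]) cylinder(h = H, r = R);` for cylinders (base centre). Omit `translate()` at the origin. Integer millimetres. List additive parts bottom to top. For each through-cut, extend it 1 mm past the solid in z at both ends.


difference() {
  cube([340, 160, 120]);
  translate([140, 60, -1]) cube([80, 80, 122]);
}


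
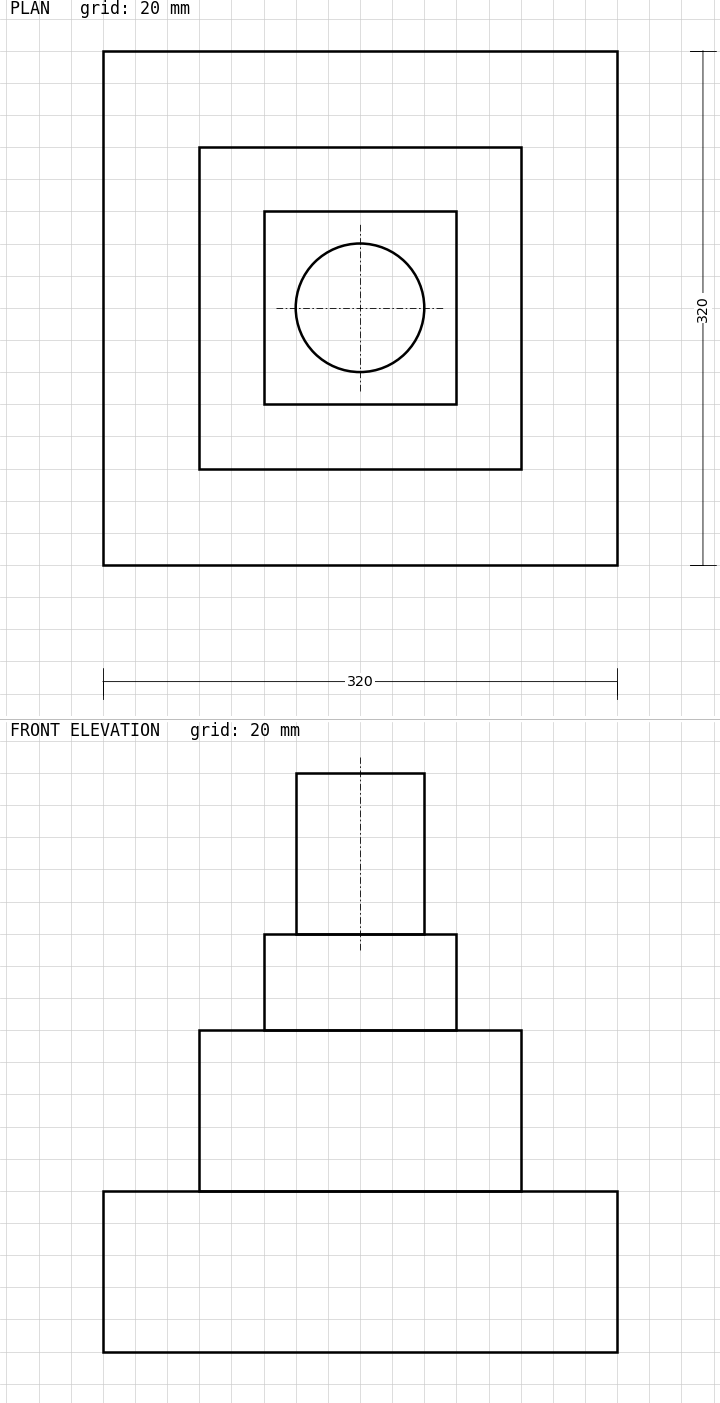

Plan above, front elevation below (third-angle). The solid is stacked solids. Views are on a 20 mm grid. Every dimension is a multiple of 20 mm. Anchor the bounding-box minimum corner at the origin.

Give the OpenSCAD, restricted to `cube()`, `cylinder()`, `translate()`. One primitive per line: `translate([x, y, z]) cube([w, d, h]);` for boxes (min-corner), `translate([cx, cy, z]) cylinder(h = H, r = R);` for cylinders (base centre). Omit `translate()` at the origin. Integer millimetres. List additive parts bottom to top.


cube([320, 320, 100]);
translate([60, 60, 100]) cube([200, 200, 100]);
translate([100, 100, 200]) cube([120, 120, 60]);
translate([160, 160, 260]) cylinder(h = 100, r = 40);
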